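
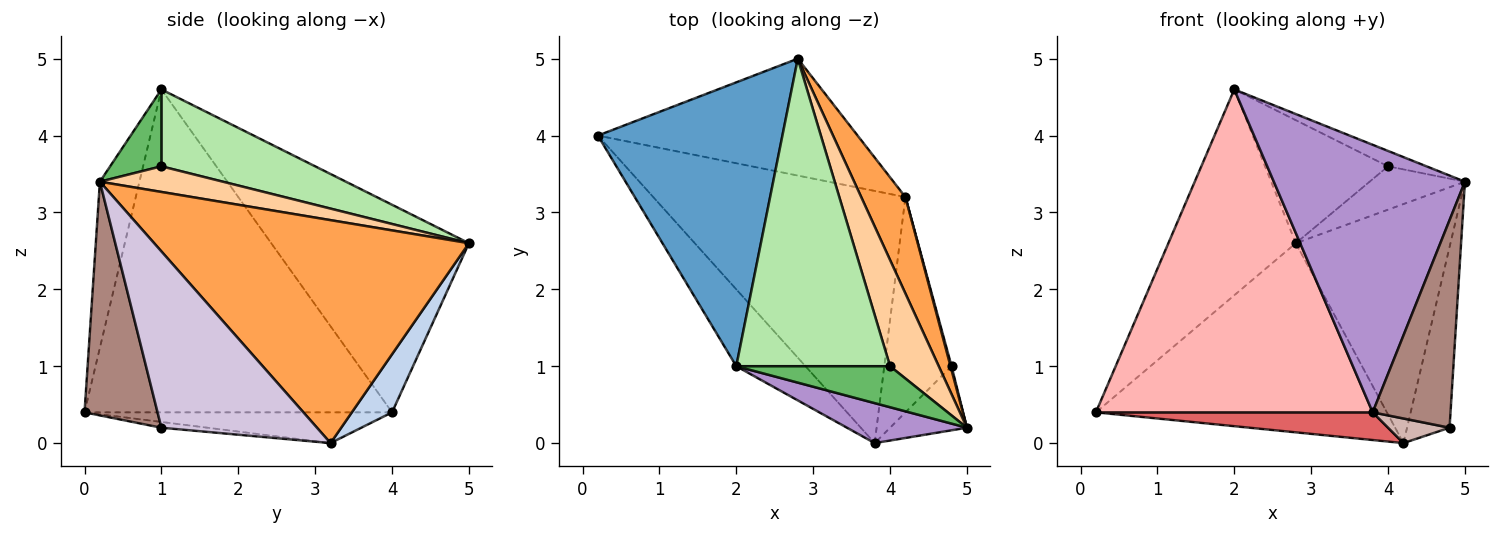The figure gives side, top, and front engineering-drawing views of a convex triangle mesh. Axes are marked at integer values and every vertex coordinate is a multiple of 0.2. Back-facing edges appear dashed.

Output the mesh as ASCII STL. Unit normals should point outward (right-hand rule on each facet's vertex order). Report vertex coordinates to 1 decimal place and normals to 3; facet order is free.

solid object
 facet normal -0.673 0.434 0.599
  outer loop
   vertex 2.0 1.0 4.6
   vertex 2.8 5.0 2.6
   vertex 0.2 4.0 0.4
  endloop
 endfacet
 facet normal 0.117 0.845 -0.522
  outer loop
   vertex 4.2 3.2 0.0
   vertex 0.2 4.0 0.4
   vertex 2.8 5.0 2.6
  endloop
 endfacet
 facet normal 0.884 0.434 0.175
  outer loop
   vertex 4.2 3.2 0.0
   vertex 2.8 5.0 2.6
   vertex 5.0 0.2 3.4
  endloop
 endfacet
 facet normal 0.438 0.340 0.832
  outer loop
   vertex 4.0 1.0 3.6
   vertex 5.0 0.2 3.4
   vertex 2.8 5.0 2.6
  endloop
 endfacet
 facet normal 0.424 0.318 0.848
  outer loop
   vertex 4.0 1.0 3.6
   vertex 2.0 1.0 4.6
   vertex 5.0 0.2 3.4
  endloop
 endfacet
 facet normal 0.421 0.337 0.842
  outer loop
   vertex 4.0 1.0 3.6
   vertex 2.8 5.0 2.6
   vertex 2.0 1.0 4.6
  endloop
 endfacet
 facet normal -0.120 -0.108 -0.987
  outer loop
   vertex 3.8 0.0 0.4
   vertex 0.2 4.0 0.4
   vertex 4.2 3.2 0.0
  endloop
 endfacet
 facet normal -0.734 -0.661 -0.157
  outer loop
   vertex 3.8 0.0 0.4
   vertex 2.0 1.0 4.6
   vertex 0.2 4.0 0.4
  endloop
 endfacet
 facet normal -0.200 -0.969 0.145
  outer loop
   vertex 3.8 0.0 0.4
   vertex 5.0 0.2 3.4
   vertex 2.0 1.0 4.6
  endloop
 endfacet
 facet normal 0.965 0.264 0.006
  outer loop
   vertex 4.8 1.0 0.2
   vertex 4.2 3.2 0.0
   vertex 5.0 0.2 3.4
  endloop
 endfacet
 facet normal 0.668 -0.711 -0.220
  outer loop
   vertex 4.8 1.0 0.2
   vertex 5.0 0.2 3.4
   vertex 3.8 0.0 0.4
  endloop
 endfacet
 facet normal -0.085 -0.113 -0.990
  outer loop
   vertex 4.8 1.0 0.2
   vertex 3.8 0.0 0.4
   vertex 4.2 3.2 0.0
  endloop
 endfacet
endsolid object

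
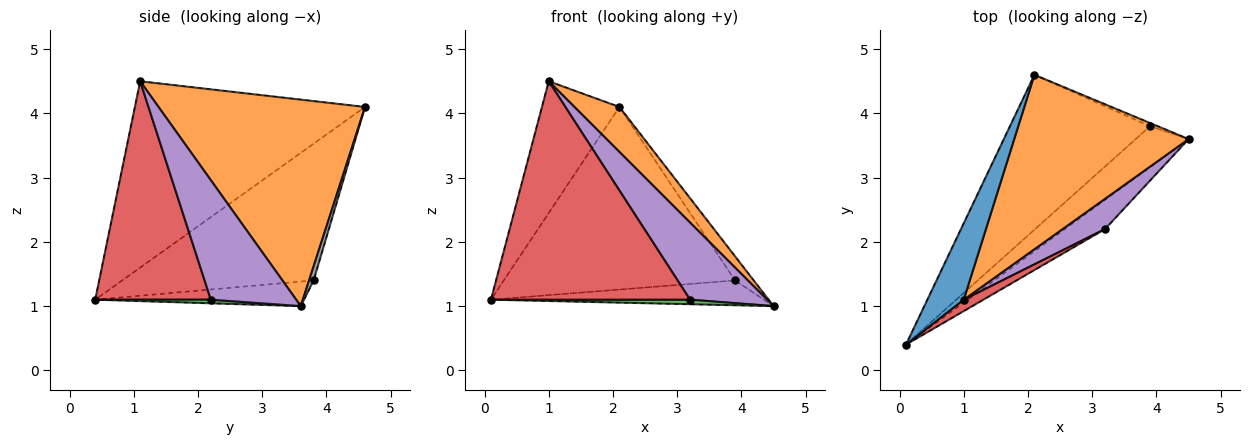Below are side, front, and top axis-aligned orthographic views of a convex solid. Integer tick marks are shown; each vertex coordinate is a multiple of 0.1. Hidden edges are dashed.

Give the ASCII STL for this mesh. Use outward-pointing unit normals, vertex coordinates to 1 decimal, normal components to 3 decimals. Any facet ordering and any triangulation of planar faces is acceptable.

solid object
 facet normal -0.932 0.314 0.182
  outer loop
   vertex 1.0 1.1 4.5
   vertex 2.1 4.6 4.1
   vertex 0.1 0.4 1.1
  endloop
 endfacet
 facet normal 0.754 -0.164 0.636
  outer loop
   vertex 1.0 1.1 4.5
   vertex 4.5 3.6 1.0
   vertex 2.1 4.6 4.1
  endloop
 endfacet
 facet normal 0.089 -0.153 -0.984
  outer loop
   vertex 3.2 2.2 1.1
   vertex 0.1 0.4 1.1
   vertex 4.5 3.6 1.0
  endloop
 endfacet
 facet normal 0.502 -0.864 0.045
  outer loop
   vertex 3.2 2.2 1.1
   vertex 1.0 1.1 4.5
   vertex 0.1 0.4 1.1
  endloop
 endfacet
 facet normal 0.718 -0.648 0.255
  outer loop
   vertex 3.2 2.2 1.1
   vertex 4.5 3.6 1.0
   vertex 1.0 1.1 4.5
  endloop
 endfacet
 facet normal -0.369 0.482 -0.795
  outer loop
   vertex 3.9 3.8 1.4
   vertex 4.5 3.6 1.0
   vertex 0.1 0.4 1.1
  endloop
 endfacet
 facet normal -0.534 0.645 -0.547
  outer loop
   vertex 3.9 3.8 1.4
   vertex 0.1 0.4 1.1
   vertex 2.1 4.6 4.1
  endloop
 endfacet
 facet normal 0.235 0.963 -0.128
  outer loop
   vertex 3.9 3.8 1.4
   vertex 2.1 4.6 4.1
   vertex 4.5 3.6 1.0
  endloop
 endfacet
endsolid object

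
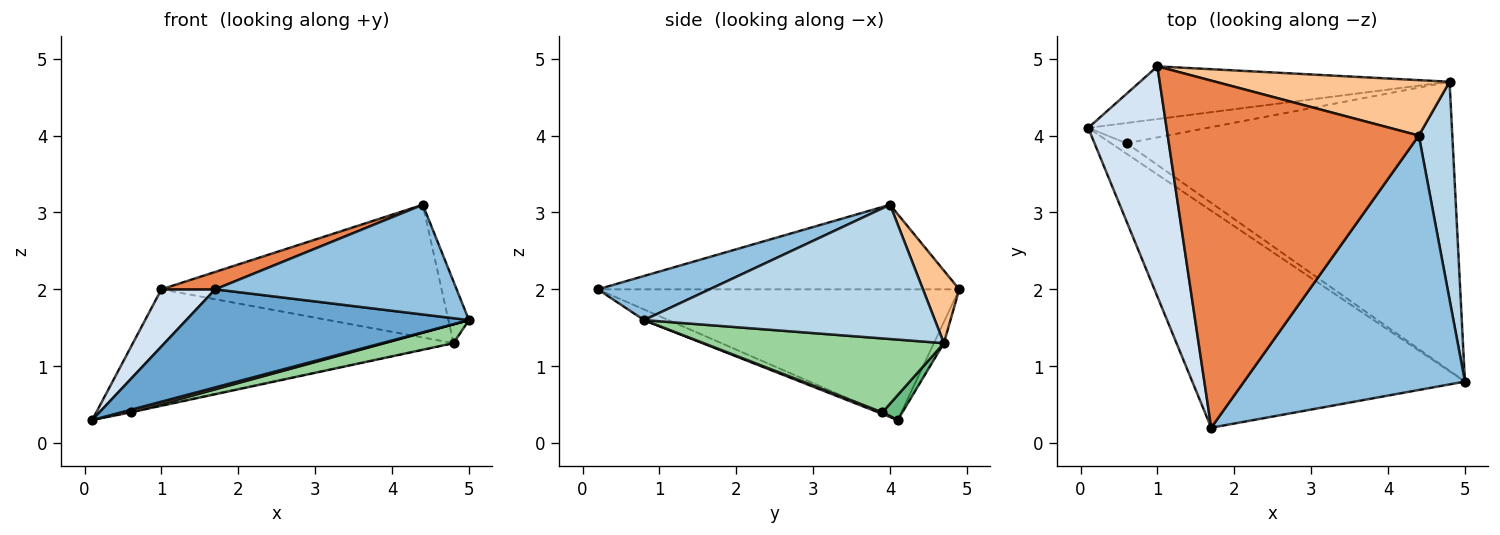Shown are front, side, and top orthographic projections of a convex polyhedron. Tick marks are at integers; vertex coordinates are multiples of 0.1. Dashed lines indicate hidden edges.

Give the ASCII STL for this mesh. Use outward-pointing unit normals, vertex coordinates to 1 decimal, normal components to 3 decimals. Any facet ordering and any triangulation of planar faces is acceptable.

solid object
 facet normal -0.036 -0.412 -0.911
  outer loop
   vertex 1.7 0.2 2.0
   vertex 0.1 4.1 0.3
   vertex 5.0 0.8 1.6
  endloop
 endfacet
 facet normal 0.180 -0.390 0.903
  outer loop
   vertex 4.4 4.0 3.1
   vertex 1.7 0.2 2.0
   vertex 5.0 0.8 1.6
  endloop
 endfacet
 facet normal 0.968 0.068 0.242
  outer loop
   vertex 4.8 4.7 1.3
   vertex 4.4 4.0 3.1
   vertex 5.0 0.8 1.6
  endloop
 endfacet
 facet normal -0.851 -0.127 0.510
  outer loop
   vertex 1.0 4.9 2.0
   vertex 0.1 4.1 0.3
   vertex 1.7 0.2 2.0
  endloop
 endfacet
 facet normal -0.319 -0.047 0.947
  outer loop
   vertex 1.0 4.9 2.0
   vertex 1.7 0.2 2.0
   vertex 4.4 4.0 3.1
  endloop
 endfacet
 facet normal -0.028 0.910 -0.413
  outer loop
   vertex 1.0 4.9 2.0
   vertex 4.8 4.7 1.3
   vertex 0.1 4.1 0.3
  endloop
 endfacet
 facet normal 0.119 0.916 0.383
  outer loop
   vertex 1.0 4.9 2.0
   vertex 4.4 4.0 3.1
   vertex 4.8 4.7 1.3
  endloop
 endfacet
 facet normal 0.101 -0.231 -0.968
  outer loop
   vertex 0.6 3.9 0.4
   vertex 5.0 0.8 1.6
   vertex 0.1 4.1 0.3
  endloop
 endfacet
 facet normal 0.205 0.024 -0.978
  outer loop
   vertex 0.6 3.9 0.4
   vertex 0.1 4.1 0.3
   vertex 4.8 4.7 1.3
  endloop
 endfacet
 facet normal 0.221 -0.064 -0.973
  outer loop
   vertex 0.6 3.9 0.4
   vertex 4.8 4.7 1.3
   vertex 5.0 0.8 1.6
  endloop
 endfacet
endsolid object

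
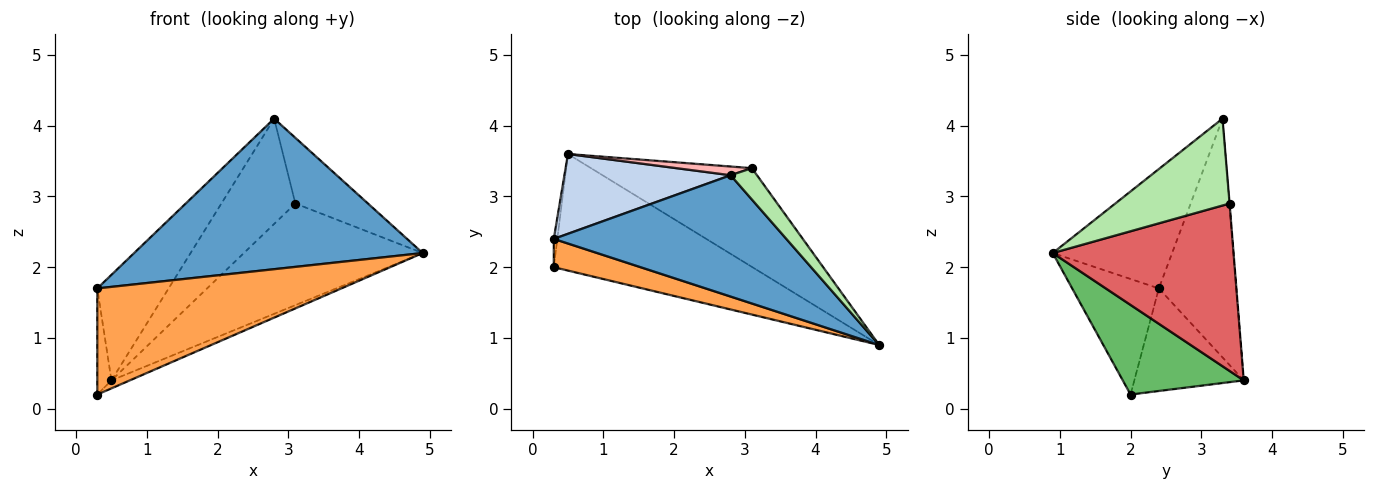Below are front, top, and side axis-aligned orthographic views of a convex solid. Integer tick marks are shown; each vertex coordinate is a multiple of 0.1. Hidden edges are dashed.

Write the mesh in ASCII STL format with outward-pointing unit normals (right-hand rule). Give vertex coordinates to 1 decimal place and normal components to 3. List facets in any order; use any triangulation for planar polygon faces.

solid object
 facet normal -0.307 -0.741 0.597
  outer loop
   vertex 2.8 3.3 4.1
   vertex 0.3 2.4 1.7
   vertex 4.9 0.9 2.2
  endloop
 endfacet
 facet normal -0.655 0.603 0.456
  outer loop
   vertex 0.5 3.6 0.4
   vertex 0.3 2.4 1.7
   vertex 2.8 3.3 4.1
  endloop
 endfacet
 facet normal -0.325 -0.914 0.244
  outer loop
   vertex 0.3 2.0 0.2
   vertex 4.9 0.9 2.2
   vertex 0.3 2.4 1.7
  endloop
 endfacet
 facet normal -0.991 0.128 -0.034
  outer loop
   vertex 0.3 2.0 0.2
   vertex 0.3 2.4 1.7
   vertex 0.5 3.6 0.4
  endloop
 endfacet
 facet normal 0.410 0.062 -0.910
  outer loop
   vertex 0.3 2.0 0.2
   vertex 0.5 3.6 0.4
   vertex 4.9 0.9 2.2
  endloop
 endfacet
 facet normal 0.818 0.519 0.248
  outer loop
   vertex 3.1 3.4 2.9
   vertex 2.8 3.3 4.1
   vertex 4.9 0.9 2.2
  endloop
 endfacet
 facet normal 0.587 0.581 -0.564
  outer loop
   vertex 3.1 3.4 2.9
   vertex 4.9 0.9 2.2
   vertex 0.5 3.6 0.4
  endloop
 endfacet
 facet normal -0.003 0.997 0.082
  outer loop
   vertex 3.1 3.4 2.9
   vertex 0.5 3.6 0.4
   vertex 2.8 3.3 4.1
  endloop
 endfacet
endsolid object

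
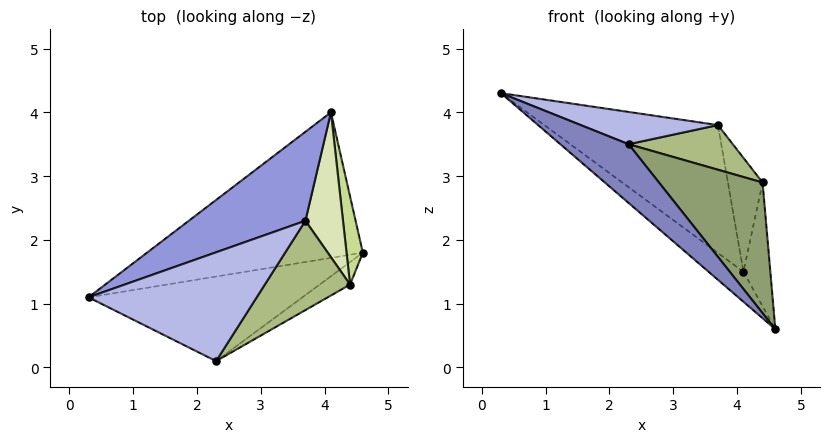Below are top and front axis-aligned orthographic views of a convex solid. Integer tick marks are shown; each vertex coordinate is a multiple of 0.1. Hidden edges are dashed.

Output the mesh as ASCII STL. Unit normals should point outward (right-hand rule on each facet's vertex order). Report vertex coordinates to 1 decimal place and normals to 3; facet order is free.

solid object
 facet normal -0.659 0.152 -0.737
  outer loop
   vertex 4.1 4.0 1.5
   vertex 4.6 1.8 0.6
   vertex 0.3 1.1 4.3
  endloop
 endfacet
 facet normal -0.523 -0.486 -0.700
  outer loop
   vertex 2.3 0.1 3.5
   vertex 0.3 1.1 4.3
   vertex 4.6 1.8 0.6
  endloop
 endfacet
 facet normal -0.202 0.804 0.559
  outer loop
   vertex 3.7 2.3 3.8
   vertex 4.1 4.0 1.5
   vertex 0.3 1.1 4.3
  endloop
 endfacet
 facet normal 0.235 -0.276 0.932
  outer loop
   vertex 3.7 2.3 3.8
   vertex 0.3 1.1 4.3
   vertex 2.3 0.1 3.5
  endloop
 endfacet
 facet normal 0.458 -0.876 -0.151
  outer loop
   vertex 4.4 1.3 2.9
   vertex 2.3 0.1 3.5
   vertex 4.6 1.8 0.6
  endloop
 endfacet
 facet normal 0.455 -0.398 0.796
  outer loop
   vertex 4.4 1.3 2.9
   vertex 3.7 2.3 3.8
   vertex 2.3 0.1 3.5
  endloop
 endfacet
 facet normal 0.977 0.172 0.122
  outer loop
   vertex 4.4 1.3 2.9
   vertex 4.6 1.8 0.6
   vertex 4.1 4.0 1.5
  endloop
 endfacet
 facet normal 0.884 0.289 0.367
  outer loop
   vertex 4.4 1.3 2.9
   vertex 4.1 4.0 1.5
   vertex 3.7 2.3 3.8
  endloop
 endfacet
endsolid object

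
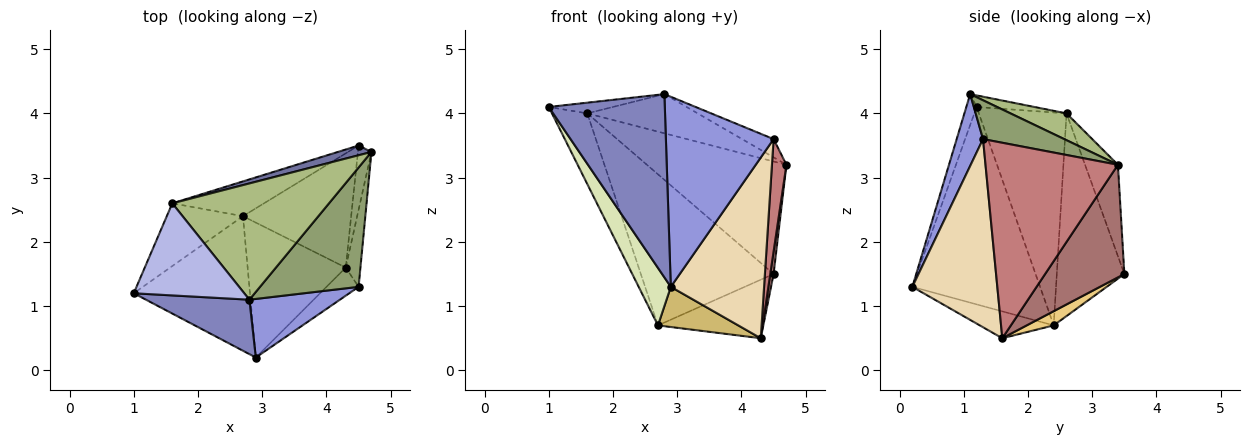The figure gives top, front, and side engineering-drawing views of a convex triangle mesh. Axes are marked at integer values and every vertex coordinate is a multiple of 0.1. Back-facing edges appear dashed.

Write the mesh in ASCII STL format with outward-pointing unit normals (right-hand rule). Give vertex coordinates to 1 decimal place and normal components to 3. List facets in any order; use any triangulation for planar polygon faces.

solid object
 facet normal -0.229 0.970 0.084
  outer loop
   vertex 1.6 2.6 4.0
   vertex 4.7 3.4 3.2
   vertex 4.5 3.5 1.5
  endloop
 endfacet
 facet normal -0.085 -0.955 0.284
  outer loop
   vertex 2.8 1.1 4.3
   vertex 1.0 1.2 4.1
   vertex 2.9 0.2 1.3
  endloop
 endfacet
 facet normal 0.228 -0.931 0.287
  outer loop
   vertex 2.8 1.1 4.3
   vertex 2.9 0.2 1.3
   vertex 4.5 1.3 3.6
  endloop
 endfacet
 facet normal -0.103 0.115 0.988
  outer loop
   vertex 2.8 1.1 4.3
   vertex 1.6 2.6 4.0
   vertex 1.0 1.2 4.1
  endloop
 endfacet
 facet normal 0.363 0.141 0.921
  outer loop
   vertex 2.8 1.1 4.3
   vertex 4.5 1.3 3.6
   vertex 4.7 3.4 3.2
  endloop
 endfacet
 facet normal 0.160 0.315 0.935
  outer loop
   vertex 2.8 1.1 4.3
   vertex 4.7 3.4 3.2
   vertex 1.6 2.6 4.0
  endloop
 endfacet
 facet normal -0.444 0.873 -0.201
  outer loop
   vertex 2.7 2.4 0.7
   vertex 1.6 2.6 4.0
   vertex 4.5 3.5 1.5
  endloop
 endfacet
 facet normal -0.842 -0.212 -0.496
  outer loop
   vertex 2.7 2.4 0.7
   vertex 2.9 0.2 1.3
   vertex 1.0 1.2 4.1
  endloop
 endfacet
 facet normal -0.880 0.355 -0.315
  outer loop
   vertex 2.7 2.4 0.7
   vertex 1.0 1.2 4.1
   vertex 1.6 2.6 4.0
  endloop
 endfacet
 facet normal -0.254 -0.276 -0.927
  outer loop
   vertex 4.3 1.6 0.5
   vertex 2.9 0.2 1.3
   vertex 2.7 2.4 0.7
  endloop
 endfacet
 facet normal 0.116 0.453 -0.884
  outer loop
   vertex 4.3 1.6 0.5
   vertex 2.7 2.4 0.7
   vertex 4.5 3.5 1.5
  endloop
 endfacet
 facet normal 0.669 -0.734 -0.114
  outer loop
   vertex 4.3 1.6 0.5
   vertex 4.5 1.3 3.6
   vertex 2.9 0.2 1.3
  endloop
 endfacet
 facet normal 0.992 -0.042 -0.119
  outer loop
   vertex 4.3 1.6 0.5
   vertex 4.5 3.5 1.5
   vertex 4.7 3.4 3.2
  endloop
 endfacet
 facet normal 0.991 -0.109 -0.074
  outer loop
   vertex 4.3 1.6 0.5
   vertex 4.7 3.4 3.2
   vertex 4.5 1.3 3.6
  endloop
 endfacet
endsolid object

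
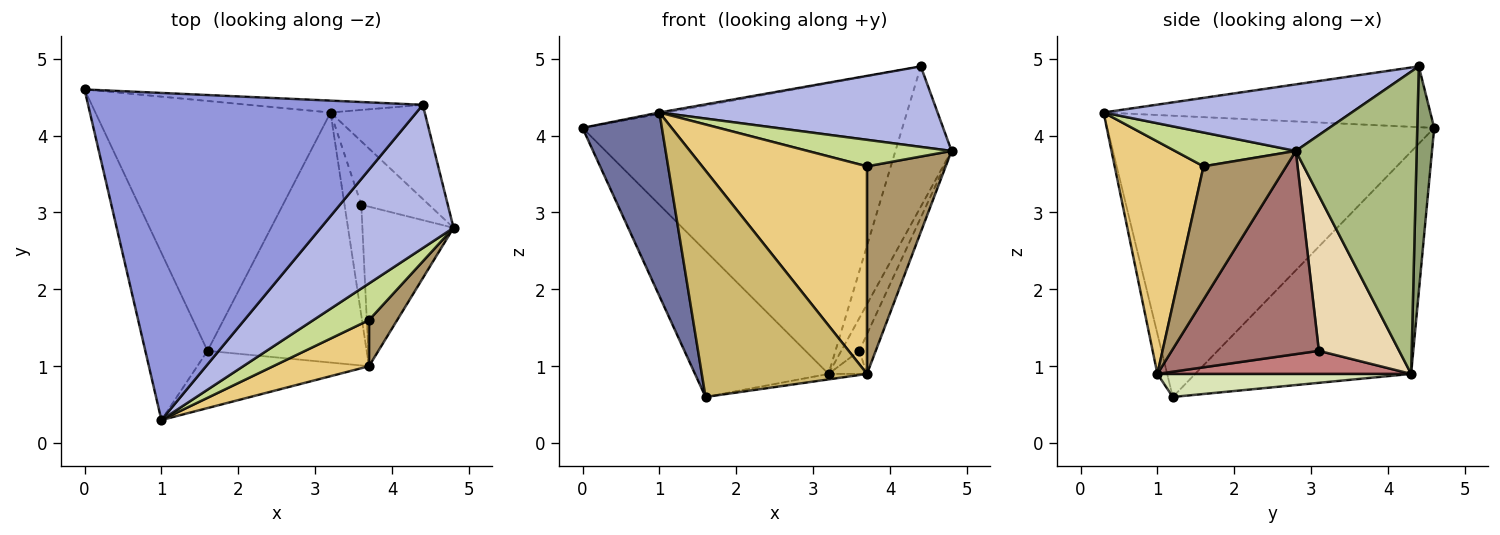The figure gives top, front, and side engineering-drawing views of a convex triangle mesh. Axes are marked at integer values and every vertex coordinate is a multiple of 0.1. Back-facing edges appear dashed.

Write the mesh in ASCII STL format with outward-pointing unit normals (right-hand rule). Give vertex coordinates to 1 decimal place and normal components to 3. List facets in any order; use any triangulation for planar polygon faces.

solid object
 facet normal -0.950 -0.231 -0.210
  outer loop
   vertex 1.6 1.2 0.6
   vertex 1.0 0.3 4.3
   vertex 0.0 4.6 4.1
  endloop
 endfacet
 facet normal -0.632 0.391 -0.669
  outer loop
   vertex 3.2 4.3 0.9
   vertex 1.6 1.2 0.6
   vertex 0.0 4.6 4.1
  endloop
 endfacet
 facet normal -0.179 0.004 0.984
  outer loop
   vertex 4.4 4.4 4.9
   vertex 0.0 4.6 4.1
   vertex 1.0 0.3 4.3
  endloop
 endfacet
 facet normal 0.400 -0.449 0.799
  outer loop
   vertex 4.4 4.4 4.9
   vertex 1.0 0.3 4.3
   vertex 4.8 2.8 3.8
  endloop
 endfacet
 facet normal 0.053 0.998 -0.041
  outer loop
   vertex 4.4 4.4 4.9
   vertex 3.2 4.3 0.9
   vertex 0.0 4.6 4.1
  endloop
 endfacet
 facet normal 0.873 0.405 -0.272
  outer loop
   vertex 4.4 4.4 4.9
   vertex 4.8 2.8 3.8
   vertex 3.2 4.3 0.9
  endloop
 endfacet
 facet normal 0.442 -0.526 0.727
  outer loop
   vertex 3.7 1.6 3.6
   vertex 4.8 2.8 3.8
   vertex 1.0 0.3 4.3
  endloop
 endfacet
 facet normal 0.143 0.022 -0.989
  outer loop
   vertex 3.7 1.0 0.9
   vertex 1.6 1.2 0.6
   vertex 3.2 4.3 0.9
  endloop
 endfacet
 facet normal 0.716 -0.682 0.151
  outer loop
   vertex 3.7 1.0 0.9
   vertex 4.8 2.8 3.8
   vertex 3.7 1.6 3.6
  endloop
 endfacet
 facet normal -0.057 -0.968 -0.245
  outer loop
   vertex 3.7 1.0 0.9
   vertex 1.0 0.3 4.3
   vertex 1.6 1.2 0.6
  endloop
 endfacet
 facet normal 0.466 -0.864 0.192
  outer loop
   vertex 3.7 1.0 0.9
   vertex 3.7 1.6 3.6
   vertex 1.0 0.3 4.3
  endloop
 endfacet
 facet normal 0.898 0.202 -0.391
  outer loop
   vertex 3.6 3.1 1.2
   vertex 3.2 4.3 0.9
   vertex 4.8 2.8 3.8
  endloop
 endfacet
 facet normal 0.908 0.101 -0.407
  outer loop
   vertex 3.6 3.1 1.2
   vertex 4.8 2.8 3.8
   vertex 3.7 1.0 0.9
  endloop
 endfacet
 facet normal 0.803 0.122 -0.584
  outer loop
   vertex 3.6 3.1 1.2
   vertex 3.7 1.0 0.9
   vertex 3.2 4.3 0.9
  endloop
 endfacet
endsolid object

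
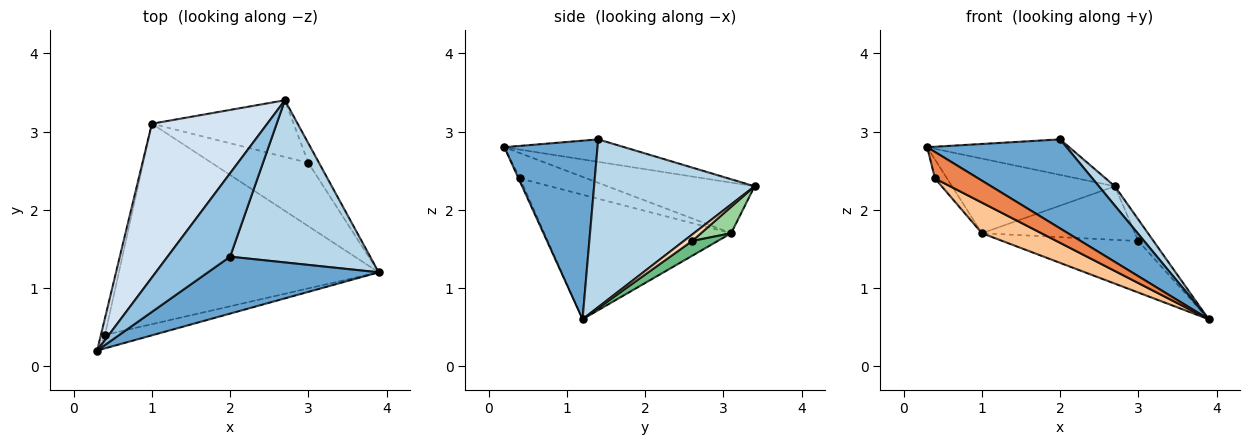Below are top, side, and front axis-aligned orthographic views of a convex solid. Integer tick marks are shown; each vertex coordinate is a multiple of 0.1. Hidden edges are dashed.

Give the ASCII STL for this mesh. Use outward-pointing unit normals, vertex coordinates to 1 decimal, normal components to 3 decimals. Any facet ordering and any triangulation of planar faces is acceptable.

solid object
 facet normal 0.491 -0.734 0.469
  outer loop
   vertex 2.0 1.4 2.9
   vertex 0.3 0.2 2.8
   vertex 3.9 1.2 0.6
  endloop
 endfacet
 facet normal -0.314 0.372 0.874
  outer loop
   vertex 2.0 1.4 2.9
   vertex 2.7 3.4 2.3
   vertex 0.3 0.2 2.8
  endloop
 endfacet
 facet normal 0.765 -0.076 0.639
  outer loop
   vertex 2.0 1.4 2.9
   vertex 3.9 1.2 0.6
   vertex 2.7 3.4 2.3
  endloop
 endfacet
 facet normal -0.367 0.406 0.837
  outer loop
   vertex 1.0 3.1 1.7
   vertex 0.3 0.2 2.8
   vertex 2.7 3.4 2.3
  endloop
 endfacet
 facet normal -0.029 -0.891 -0.453
  outer loop
   vertex 0.4 0.4 2.4
   vertex 3.9 1.2 0.6
   vertex 0.3 0.2 2.8
  endloop
 endfacet
 facet normal -0.972 0.176 -0.155
  outer loop
   vertex 0.4 0.4 2.4
   vertex 0.3 0.2 2.8
   vertex 1.0 3.1 1.7
  endloop
 endfacet
 facet normal -0.428 -0.136 -0.893
  outer loop
   vertex 0.4 0.4 2.4
   vertex 1.0 3.1 1.7
   vertex 3.9 1.2 0.6
  endloop
 endfacet
 facet normal 0.374 0.686 -0.624
  outer loop
   vertex 3.0 2.6 1.6
   vertex 2.7 3.4 2.3
   vertex 3.9 1.2 0.6
  endloop
 endfacet
 facet normal 0.118 0.626 -0.771
  outer loop
   vertex 3.0 2.6 1.6
   vertex 3.9 1.2 0.6
   vertex 1.0 3.1 1.7
  endloop
 endfacet
 facet normal 0.134 0.681 -0.720
  outer loop
   vertex 3.0 2.6 1.6
   vertex 1.0 3.1 1.7
   vertex 2.7 3.4 2.3
  endloop
 endfacet
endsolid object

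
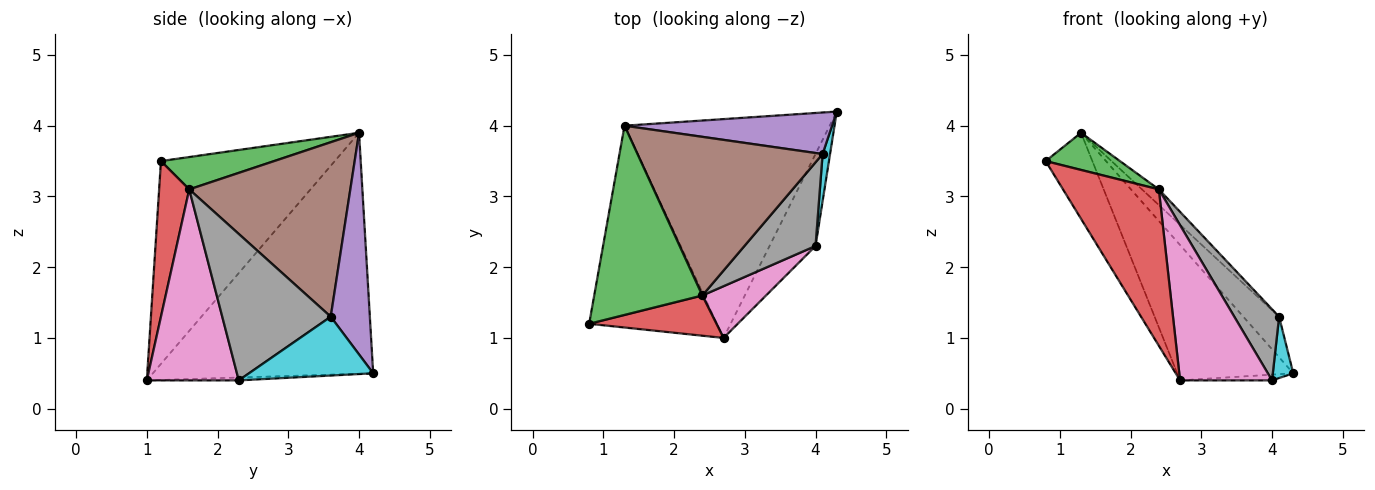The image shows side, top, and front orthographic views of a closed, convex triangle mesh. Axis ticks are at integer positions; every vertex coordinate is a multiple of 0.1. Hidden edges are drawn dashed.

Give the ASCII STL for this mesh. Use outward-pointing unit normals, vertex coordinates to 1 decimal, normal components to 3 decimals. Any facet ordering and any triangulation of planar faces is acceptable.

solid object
 facet normal -0.825 0.222 -0.520
  outer loop
   vertex 2.7 1.0 0.4
   vertex 0.8 1.2 3.5
   vertex 1.3 4.0 3.9
  endloop
 endfacet
 facet normal -0.707 0.372 -0.602
  outer loop
   vertex 2.7 1.0 0.4
   vertex 1.3 4.0 3.9
   vertex 4.3 4.2 0.5
  endloop
 endfacet
 facet normal 0.282 -0.185 0.942
  outer loop
   vertex 2.4 1.6 3.1
   vertex 1.3 4.0 3.9
   vertex 0.8 1.2 3.5
  endloop
 endfacet
 facet normal 0.291 -0.927 0.238
  outer loop
   vertex 2.4 1.6 3.1
   vertex 0.8 1.2 3.5
   vertex 2.7 1.0 0.4
  endloop
 endfacet
 facet normal 0.607 0.555 0.568
  outer loop
   vertex 4.1 3.6 1.3
   vertex 4.3 4.2 0.5
   vertex 1.3 4.0 3.9
  endloop
 endfacet
 facet normal 0.684 0.072 0.726
  outer loop
   vertex 4.1 3.6 1.3
   vertex 1.3 4.0 3.9
   vertex 2.4 1.6 3.1
  endloop
 endfacet
 facet normal 0.688 -0.688 0.229
  outer loop
   vertex 4.0 2.3 0.4
   vertex 2.4 1.6 3.1
   vertex 2.7 1.0 0.4
  endloop
 endfacet
 facet normal 0.843 -0.348 0.409
  outer loop
   vertex 4.0 2.3 0.4
   vertex 4.1 3.6 1.3
   vertex 2.4 1.6 3.1
  endloop
 endfacet
 facet normal -0.062 0.062 -0.996
  outer loop
   vertex 4.0 2.3 0.4
   vertex 2.7 1.0 0.4
   vertex 4.3 4.2 0.5
  endloop
 endfacet
 facet normal 0.979 -0.161 0.124
  outer loop
   vertex 4.0 2.3 0.4
   vertex 4.3 4.2 0.5
   vertex 4.1 3.6 1.3
  endloop
 endfacet
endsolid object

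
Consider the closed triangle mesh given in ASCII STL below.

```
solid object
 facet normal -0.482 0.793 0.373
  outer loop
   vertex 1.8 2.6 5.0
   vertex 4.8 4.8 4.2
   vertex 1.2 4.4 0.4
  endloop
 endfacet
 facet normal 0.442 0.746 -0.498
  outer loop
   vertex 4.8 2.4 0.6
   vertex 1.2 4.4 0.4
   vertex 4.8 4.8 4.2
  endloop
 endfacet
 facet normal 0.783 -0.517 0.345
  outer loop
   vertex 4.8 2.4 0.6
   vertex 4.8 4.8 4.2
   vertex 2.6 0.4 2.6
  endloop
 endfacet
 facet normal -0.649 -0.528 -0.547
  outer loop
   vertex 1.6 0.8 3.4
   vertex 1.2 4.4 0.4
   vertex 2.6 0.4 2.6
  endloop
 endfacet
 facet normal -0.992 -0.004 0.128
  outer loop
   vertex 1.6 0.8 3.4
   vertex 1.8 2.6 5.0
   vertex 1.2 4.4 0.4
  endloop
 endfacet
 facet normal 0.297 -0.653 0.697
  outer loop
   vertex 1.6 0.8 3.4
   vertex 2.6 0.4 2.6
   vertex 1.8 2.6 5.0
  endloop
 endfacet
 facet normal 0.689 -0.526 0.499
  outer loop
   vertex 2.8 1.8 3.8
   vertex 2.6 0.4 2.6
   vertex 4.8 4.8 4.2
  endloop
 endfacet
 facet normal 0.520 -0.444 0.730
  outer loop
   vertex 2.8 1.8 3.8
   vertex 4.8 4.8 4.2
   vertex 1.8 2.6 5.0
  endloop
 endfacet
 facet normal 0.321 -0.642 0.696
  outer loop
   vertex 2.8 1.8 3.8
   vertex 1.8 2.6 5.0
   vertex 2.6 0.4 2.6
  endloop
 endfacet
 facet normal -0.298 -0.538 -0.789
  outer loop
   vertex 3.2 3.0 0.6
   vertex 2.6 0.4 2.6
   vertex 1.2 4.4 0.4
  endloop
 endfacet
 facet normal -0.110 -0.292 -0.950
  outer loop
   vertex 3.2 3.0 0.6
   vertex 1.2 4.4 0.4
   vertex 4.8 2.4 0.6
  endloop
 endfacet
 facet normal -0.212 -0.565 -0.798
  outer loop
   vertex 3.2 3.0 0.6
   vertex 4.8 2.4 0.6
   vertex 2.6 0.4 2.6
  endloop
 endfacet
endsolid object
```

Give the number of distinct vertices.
8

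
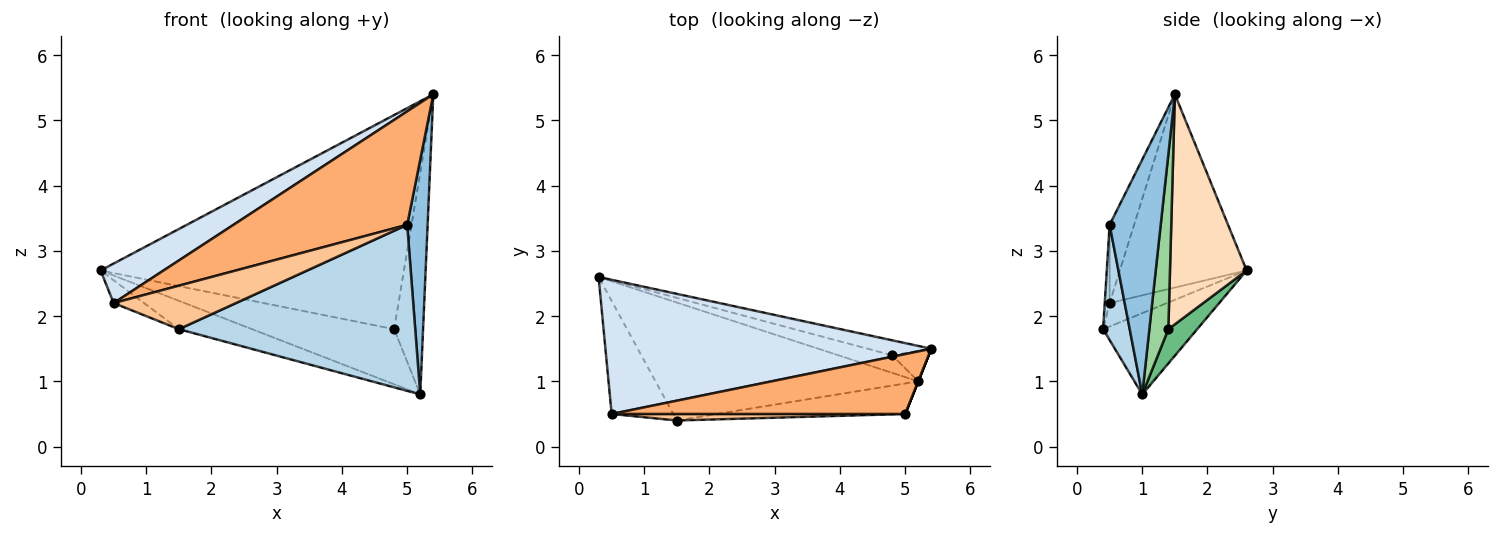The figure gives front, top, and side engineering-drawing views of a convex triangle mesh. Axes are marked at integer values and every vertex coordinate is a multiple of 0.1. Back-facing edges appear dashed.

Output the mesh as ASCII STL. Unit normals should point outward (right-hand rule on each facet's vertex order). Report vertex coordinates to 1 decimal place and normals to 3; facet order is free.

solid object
 facet normal -0.288 0.224 -0.931
  outer loop
   vertex 5.2 1.0 0.8
   vertex 1.5 0.4 1.8
   vertex 0.3 2.6 2.7
  endloop
 endfacet
 facet normal 0.928 -0.371 0.000
  outer loop
   vertex 5.0 0.5 3.4
   vertex 5.2 1.0 0.8
   vertex 5.4 1.5 5.4
  endloop
 endfacet
 facet normal 0.110 -0.978 -0.180
  outer loop
   vertex 5.0 0.5 3.4
   vertex 1.5 0.4 1.8
   vertex 5.2 1.0 0.8
  endloop
 endfacet
 facet normal -0.494 -0.246 0.834
  outer loop
   vertex 0.5 0.5 2.2
   vertex 5.4 1.5 5.4
   vertex 0.3 2.6 2.7
  endloop
 endfacet
 facet normal -0.349 0.185 -0.919
  outer loop
   vertex 0.5 0.5 2.2
   vertex 0.3 2.6 2.7
   vertex 1.5 0.4 1.8
  endloop
 endfacet
 facet normal -0.124 -0.877 0.463
  outer loop
   vertex 0.5 0.5 2.2
   vertex 5.0 0.5 3.4
   vertex 5.4 1.5 5.4
  endloop
 endfacet
 facet normal -0.040 -0.988 0.148
  outer loop
   vertex 0.5 0.5 2.2
   vertex 1.5 0.4 1.8
   vertex 5.0 0.5 3.4
  endloop
 endfacet
 facet normal 0.244 0.967 -0.068
  outer loop
   vertex 4.8 1.4 1.8
   vertex 0.3 2.6 2.7
   vertex 5.4 1.5 5.4
  endloop
 endfacet
 facet normal 0.190 0.935 -0.298
  outer loop
   vertex 4.8 1.4 1.8
   vertex 5.2 1.0 0.8
   vertex 0.3 2.6 2.7
  endloop
 endfacet
 facet normal 0.545 0.830 -0.114
  outer loop
   vertex 4.8 1.4 1.8
   vertex 5.4 1.5 5.4
   vertex 5.2 1.0 0.8
  endloop
 endfacet
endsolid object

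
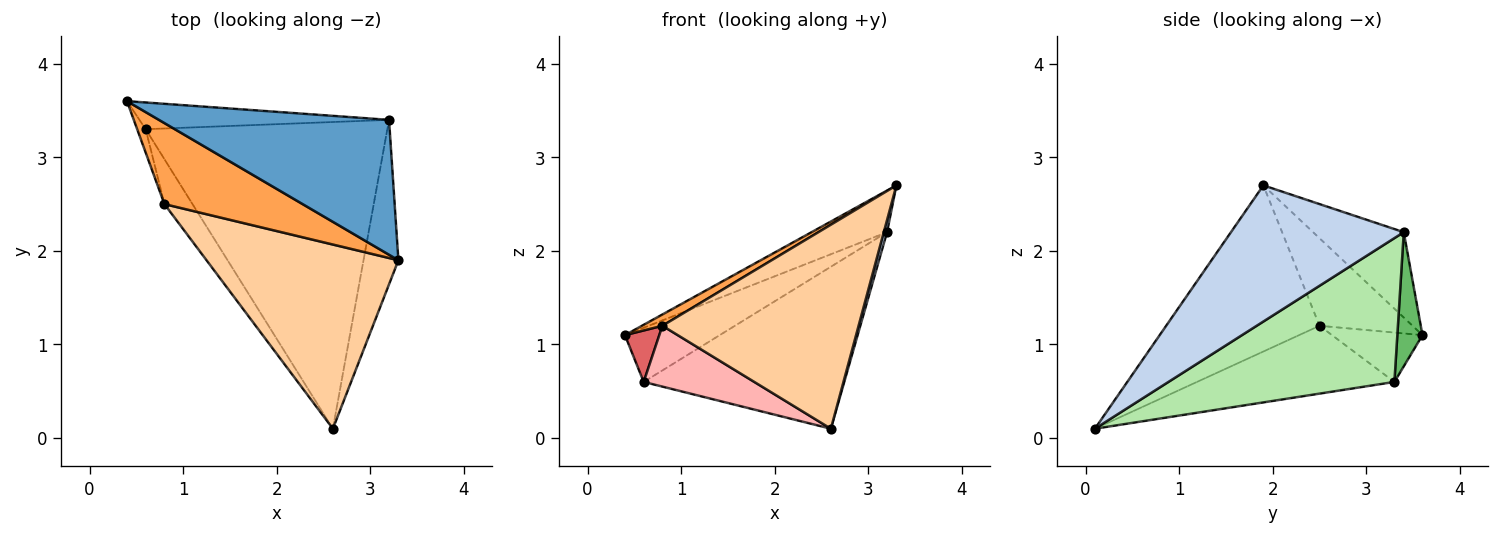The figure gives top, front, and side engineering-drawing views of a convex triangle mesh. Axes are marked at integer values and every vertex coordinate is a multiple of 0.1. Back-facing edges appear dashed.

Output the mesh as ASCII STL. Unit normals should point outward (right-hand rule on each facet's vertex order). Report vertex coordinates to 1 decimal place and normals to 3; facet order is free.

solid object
 facet normal -0.334 0.278 0.901
  outer loop
   vertex 3.2 3.4 2.2
   vertex 0.4 3.6 1.1
   vertex 3.3 1.9 2.7
  endloop
 endfacet
 facet normal 0.969 -0.018 -0.248
  outer loop
   vertex 3.2 3.4 2.2
   vertex 3.3 1.9 2.7
   vertex 2.6 0.1 0.1
  endloop
 endfacet
 facet normal -0.531 -0.117 0.839
  outer loop
   vertex 0.8 2.5 1.2
   vertex 3.3 1.9 2.7
   vertex 0.4 3.6 1.1
  endloop
 endfacet
 facet normal -0.502 -0.642 0.580
  outer loop
   vertex 0.8 2.5 1.2
   vertex 2.6 0.1 0.1
   vertex 3.3 1.9 2.7
  endloop
 endfacet
 facet normal 0.232 0.872 -0.431
  outer loop
   vertex 0.6 3.3 0.6
   vertex 0.4 3.6 1.1
   vertex 3.2 3.4 2.2
  endloop
 endfacet
 facet normal 0.466 0.413 -0.783
  outer loop
   vertex 0.6 3.3 0.6
   vertex 3.2 3.4 2.2
   vertex 2.6 0.1 0.1
  endloop
 endfacet
 facet normal -0.923 -0.350 -0.159
  outer loop
   vertex 0.6 3.3 0.6
   vertex 0.8 2.5 1.2
   vertex 0.4 3.6 1.1
  endloop
 endfacet
 facet normal -0.821 -0.460 -0.340
  outer loop
   vertex 0.6 3.3 0.6
   vertex 2.6 0.1 0.1
   vertex 0.8 2.5 1.2
  endloop
 endfacet
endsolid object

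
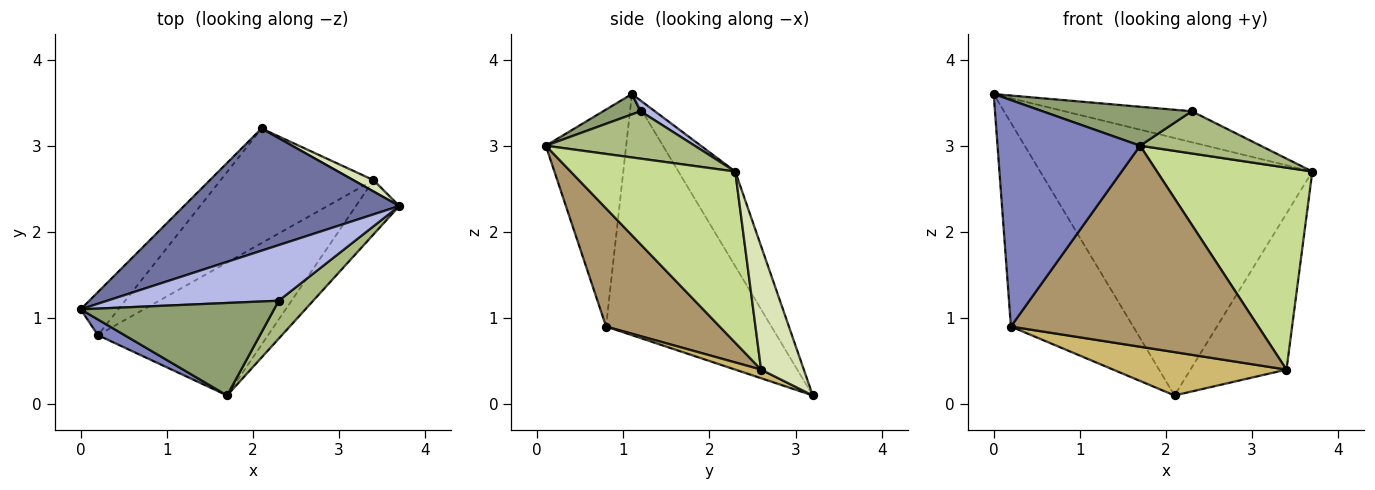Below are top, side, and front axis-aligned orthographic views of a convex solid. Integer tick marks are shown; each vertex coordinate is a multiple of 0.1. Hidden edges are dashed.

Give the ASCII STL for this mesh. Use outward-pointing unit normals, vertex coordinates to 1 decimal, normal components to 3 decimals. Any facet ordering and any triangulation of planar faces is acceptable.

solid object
 facet normal -0.185 0.888 0.421
  outer loop
   vertex 2.1 3.2 0.1
   vertex 0.0 1.1 3.6
   vertex 3.7 2.3 2.7
  endloop
 endfacet
 facet normal -0.490 -0.870 0.060
  outer loop
   vertex 0.2 0.8 0.9
   vertex 1.7 0.1 3.0
   vertex 0.0 1.1 3.6
  endloop
 endfacet
 facet normal -0.798 0.590 -0.125
  outer loop
   vertex 0.2 0.8 0.9
   vertex 0.0 1.1 3.6
   vertex 2.1 3.2 0.1
  endloop
 endfacet
 facet normal 0.055 0.486 0.873
  outer loop
   vertex 2.3 1.2 3.4
   vertex 3.7 2.3 2.7
   vertex 0.0 1.1 3.6
  endloop
 endfacet
 facet normal 0.097 -0.386 0.917
  outer loop
   vertex 2.3 1.2 3.4
   vertex 0.0 1.1 3.6
   vertex 1.7 0.1 3.0
  endloop
 endfacet
 facet normal 0.677 -0.548 0.492
  outer loop
   vertex 2.3 1.2 3.4
   vertex 1.7 0.1 3.0
   vertex 3.7 2.3 2.7
  endloop
 endfacet
 facet normal 0.715 -0.675 -0.181
  outer loop
   vertex 3.4 2.6 0.4
   vertex 3.7 2.3 2.7
   vertex 1.7 0.1 3.0
  endloop
 endfacet
 facet normal 0.406 0.912 0.066
  outer loop
   vertex 3.4 2.6 0.4
   vertex 2.1 3.2 0.1
   vertex 3.7 2.3 2.7
  endloop
 endfacet
 facet normal 0.358 -0.779 -0.515
  outer loop
   vertex 3.4 2.6 0.4
   vertex 1.7 0.1 3.0
   vertex 0.2 0.8 0.9
  endloop
 endfacet
 facet normal 0.053 -0.353 -0.934
  outer loop
   vertex 3.4 2.6 0.4
   vertex 0.2 0.8 0.9
   vertex 2.1 3.2 0.1
  endloop
 endfacet
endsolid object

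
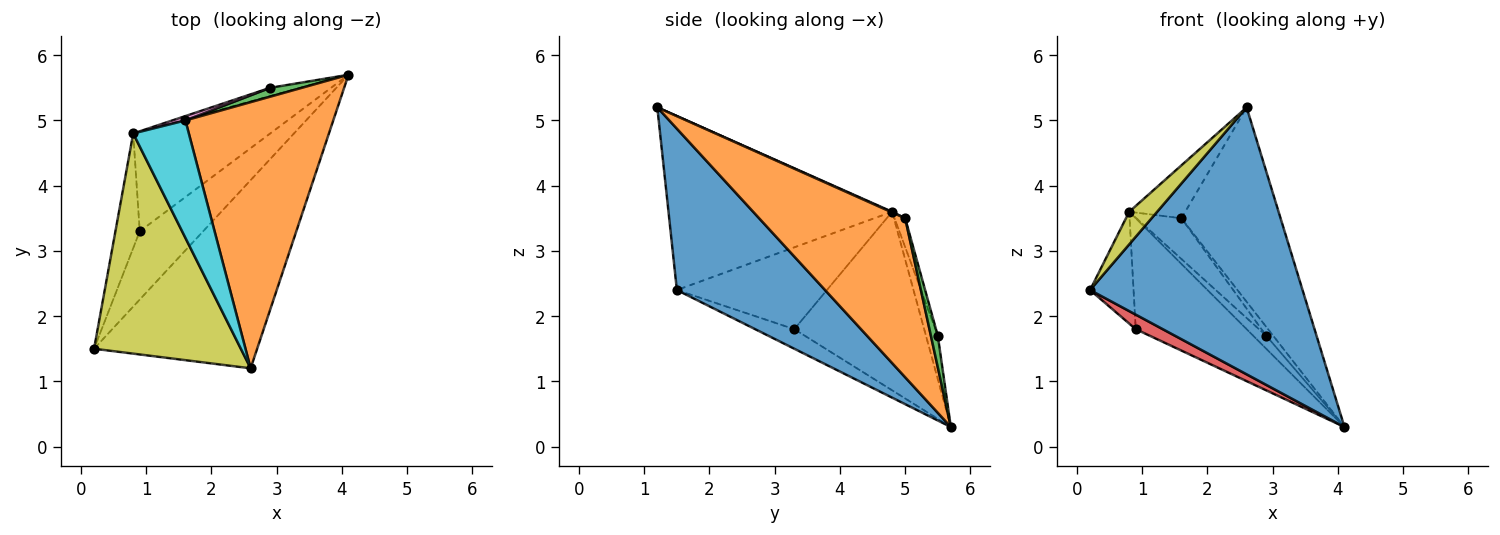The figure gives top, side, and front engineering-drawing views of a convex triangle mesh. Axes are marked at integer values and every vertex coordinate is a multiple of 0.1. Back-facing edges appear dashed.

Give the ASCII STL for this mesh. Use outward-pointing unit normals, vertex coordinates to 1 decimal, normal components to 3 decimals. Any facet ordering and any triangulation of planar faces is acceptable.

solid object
 facet normal 0.495 -0.710 -0.501
  outer loop
   vertex 2.6 1.2 5.2
   vertex 0.2 1.5 2.4
   vertex 4.1 5.7 0.3
  endloop
 endfacet
 facet normal 0.656 0.445 0.610
  outer loop
   vertex 1.6 5.0 3.5
   vertex 2.6 1.2 5.2
   vertex 4.1 5.7 0.3
  endloop
 endfacet
 facet normal 0.577 0.577 0.577
  outer loop
   vertex 1.6 5.0 3.5
   vertex 4.1 5.7 0.3
   vertex 2.9 5.5 1.7
  endloop
 endfacet
 facet normal -0.289 -0.200 -0.936
  outer loop
   vertex 0.9 3.3 1.8
   vertex 4.1 5.7 0.3
   vertex 0.2 1.5 2.4
  endloop
 endfacet
 facet normal -0.609 0.669 -0.426
  outer loop
   vertex 0.8 4.8 3.6
   vertex 2.9 5.5 1.7
   vertex 4.1 5.7 0.3
  endloop
 endfacet
 facet normal -0.657 0.561 -0.504
  outer loop
   vertex 0.8 4.8 3.6
   vertex 4.1 5.7 0.3
   vertex 0.9 3.3 1.8
  endloop
 endfacet
 facet normal -0.229 0.968 0.103
  outer loop
   vertex 0.8 4.8 3.6
   vertex 1.6 5.0 3.5
   vertex 2.9 5.5 1.7
  endloop
 endfacet
 facet normal -0.924 0.268 -0.274
  outer loop
   vertex 0.8 4.8 3.6
   vertex 0.9 3.3 1.8
   vertex 0.2 1.5 2.4
  endloop
 endfacet
 facet normal -0.761 -0.095 0.642
  outer loop
   vertex 0.8 4.8 3.6
   vertex 0.2 1.5 2.4
   vertex 2.6 1.2 5.2
  endloop
 endfacet
 facet normal 0.011 0.411 0.912
  outer loop
   vertex 0.8 4.8 3.6
   vertex 2.6 1.2 5.2
   vertex 1.6 5.0 3.5
  endloop
 endfacet
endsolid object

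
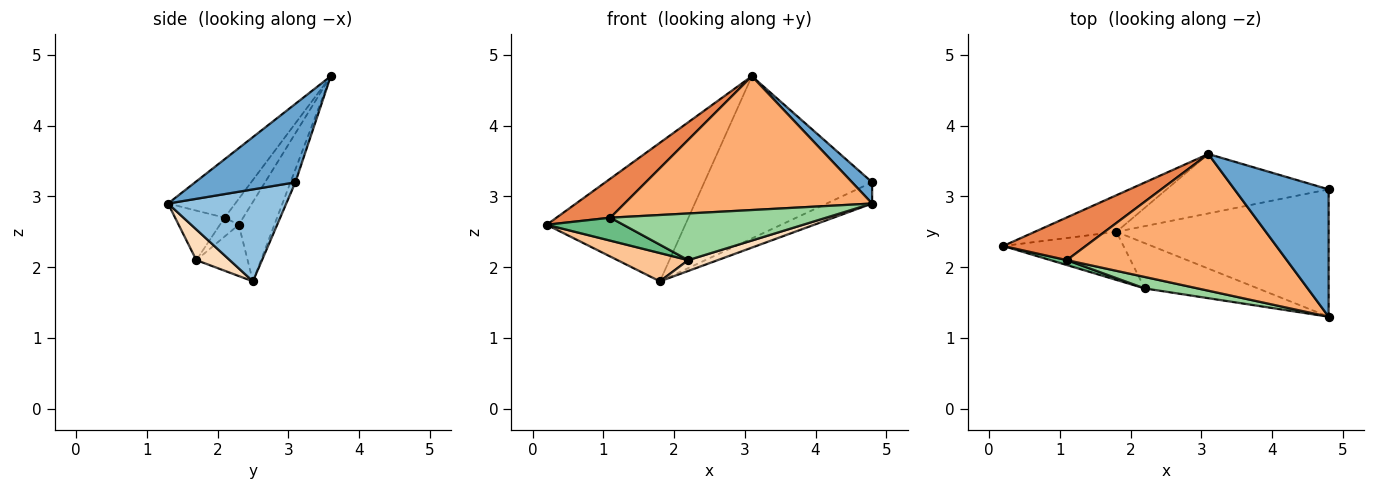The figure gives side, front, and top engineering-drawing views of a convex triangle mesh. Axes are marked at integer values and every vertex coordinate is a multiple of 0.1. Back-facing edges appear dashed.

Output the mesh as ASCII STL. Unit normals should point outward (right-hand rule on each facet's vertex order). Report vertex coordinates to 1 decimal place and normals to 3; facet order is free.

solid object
 facet normal 0.635 -0.127 0.762
  outer loop
   vertex 3.1 3.6 4.7
   vertex 4.8 1.3 2.9
   vertex 4.8 3.1 3.2
  endloop
 endfacet
 facet normal 0.393 0.151 -0.907
  outer loop
   vertex 1.8 2.5 1.8
   vertex 4.8 3.1 3.2
   vertex 4.8 1.3 2.9
  endloop
 endfacet
 facet normal -0.241 0.938 -0.248
  outer loop
   vertex 1.8 2.5 1.8
   vertex 0.2 2.3 2.6
   vertex 3.1 3.6 4.7
  endloop
 endfacet
 facet normal -0.027 0.939 -0.344
  outer loop
   vertex 1.8 2.5 1.8
   vertex 3.1 3.6 4.7
   vertex 4.8 3.1 3.2
  endloop
 endfacet
 facet normal -0.226 -0.657 0.719
  outer loop
   vertex 1.1 2.1 2.7
   vertex 3.1 3.6 4.7
   vertex 0.2 2.3 2.6
  endloop
 endfacet
 facet normal -0.187 -0.687 0.702
  outer loop
   vertex 1.1 2.1 2.7
   vertex 4.8 1.3 2.9
   vertex 3.1 3.6 4.7
  endloop
 endfacet
 facet normal -0.345 -0.476 -0.809
  outer loop
   vertex 2.2 1.7 2.1
   vertex 0.2 2.3 2.6
   vertex 1.8 2.5 1.8
  endloop
 endfacet
 facet normal 0.255 -0.225 -0.940
  outer loop
   vertex 2.2 1.7 2.1
   vertex 1.8 2.5 1.8
   vertex 4.8 1.3 2.9
  endloop
 endfacet
 facet normal -0.234 -0.950 0.205
  outer loop
   vertex 2.2 1.7 2.1
   vertex 1.1 2.1 2.7
   vertex 0.2 2.3 2.6
  endloop
 endfacet
 facet normal -0.218 -0.948 0.233
  outer loop
   vertex 2.2 1.7 2.1
   vertex 4.8 1.3 2.9
   vertex 1.1 2.1 2.7
  endloop
 endfacet
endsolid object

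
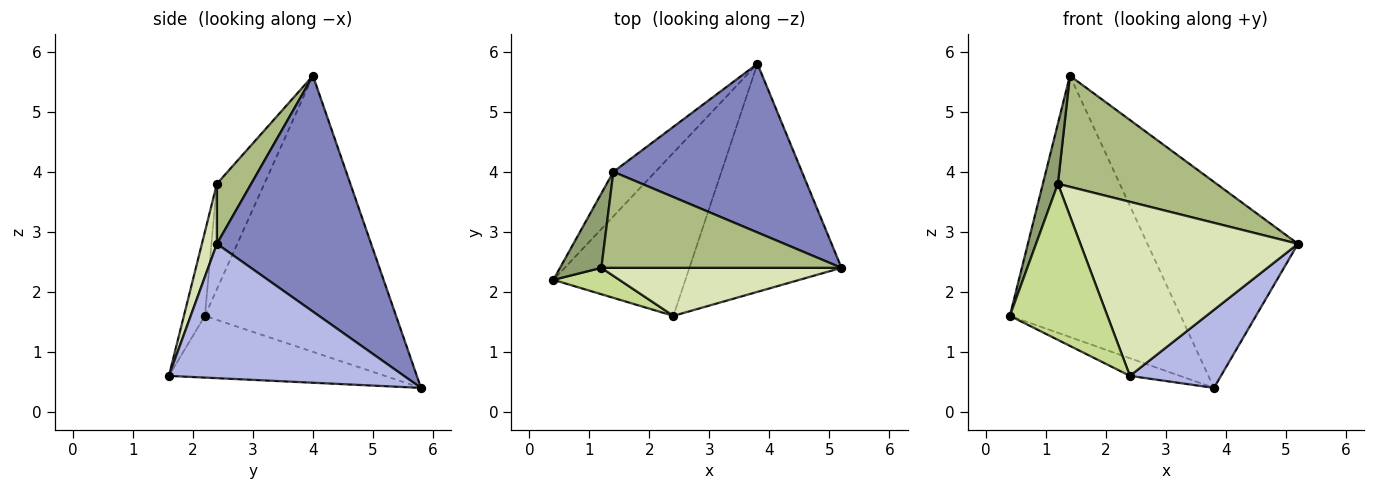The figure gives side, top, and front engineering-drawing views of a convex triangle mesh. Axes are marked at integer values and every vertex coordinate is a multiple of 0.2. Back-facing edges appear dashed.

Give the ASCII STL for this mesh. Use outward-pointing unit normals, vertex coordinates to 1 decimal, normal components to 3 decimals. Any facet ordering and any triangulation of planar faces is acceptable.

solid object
 facet normal -0.741 0.662 -0.113
  outer loop
   vertex 1.4 4.0 5.6
   vertex 3.8 5.8 0.4
   vertex 0.4 2.2 1.6
  endloop
 endfacet
 facet normal 0.621 0.606 0.497
  outer loop
   vertex 1.4 4.0 5.6
   vertex 5.2 2.4 2.8
   vertex 3.8 5.8 0.4
  endloop
 endfacet
 facet normal -0.422 0.098 -0.902
  outer loop
   vertex 2.4 1.6 0.6
   vertex 0.4 2.2 1.6
   vertex 3.8 5.8 0.4
  endloop
 endfacet
 facet normal 0.641 -0.248 -0.726
  outer loop
   vertex 2.4 1.6 0.6
   vertex 3.8 5.8 0.4
   vertex 5.2 2.4 2.8
  endloop
 endfacet
 facet normal -0.893 -0.283 0.350
  outer loop
   vertex 1.2 2.4 3.8
   vertex 1.4 4.0 5.6
   vertex 0.4 2.2 1.6
  endloop
 endfacet
 facet normal 0.161 -0.746 0.646
  outer loop
   vertex 1.2 2.4 3.8
   vertex 5.2 2.4 2.8
   vertex 1.4 4.0 5.6
  endloop
 endfacet
 facet normal -0.208 -0.964 0.163
  outer loop
   vertex 1.2 2.4 3.8
   vertex 0.4 2.2 1.6
   vertex 2.4 1.6 0.6
  endloop
 endfacet
 facet normal 0.066 -0.962 0.265
  outer loop
   vertex 1.2 2.4 3.8
   vertex 2.4 1.6 0.6
   vertex 5.2 2.4 2.8
  endloop
 endfacet
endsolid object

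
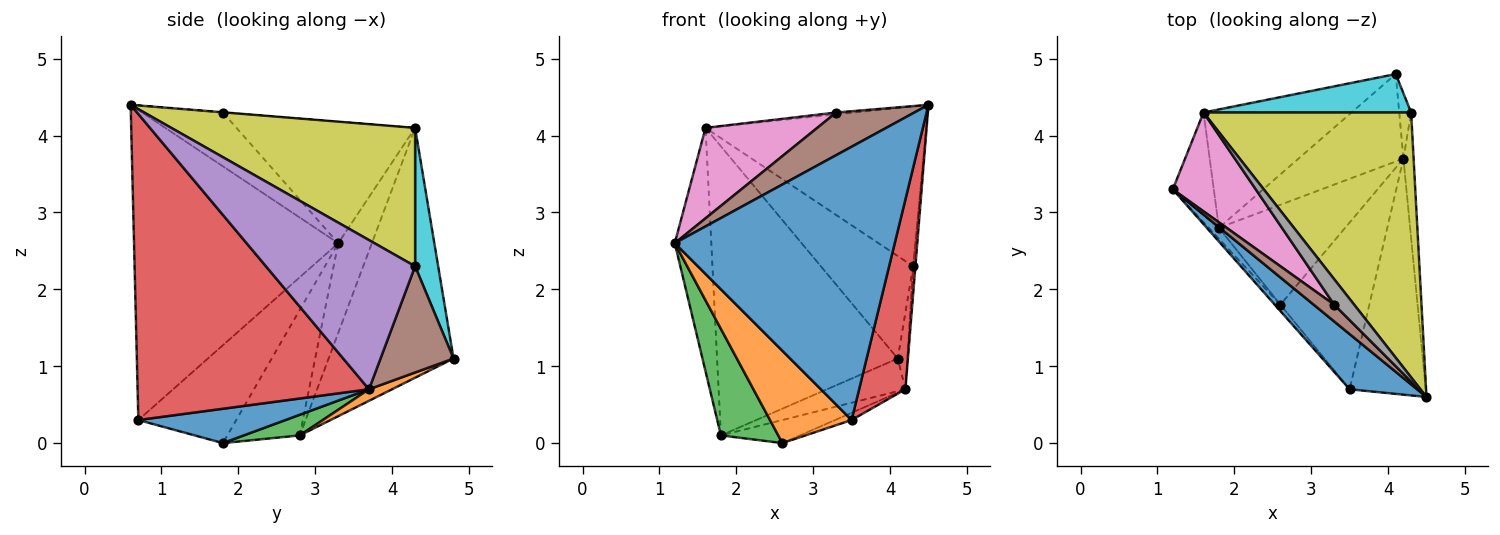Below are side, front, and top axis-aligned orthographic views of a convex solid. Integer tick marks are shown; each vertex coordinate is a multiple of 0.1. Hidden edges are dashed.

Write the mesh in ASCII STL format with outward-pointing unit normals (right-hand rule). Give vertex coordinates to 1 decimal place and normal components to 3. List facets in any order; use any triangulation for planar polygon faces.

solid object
 facet normal -0.673 -0.725 0.146
  outer loop
   vertex 3.5 0.7 0.3
   vertex 4.5 0.6 4.4
   vertex 1.2 3.3 2.6
  endloop
 endfacet
 facet normal -0.767 -0.640 -0.044
  outer loop
   vertex 3.5 0.7 0.3
   vertex 1.2 3.3 2.6
   vertex 2.6 1.8 0.0
  endloop
 endfacet
 facet normal -0.782 -0.620 -0.064
  outer loop
   vertex 1.8 2.8 0.1
   vertex 2.6 1.8 0.0
   vertex 1.2 3.3 2.6
  endloop
 endfacet
 facet normal -0.647 0.703 -0.296
  outer loop
   vertex 1.8 2.8 0.1
   vertex 1.2 3.3 2.6
   vertex 1.6 4.3 4.1
  endloop
 endfacet
 facet normal -0.539 0.779 -0.319
  outer loop
   vertex 1.8 2.8 0.1
   vertex 1.6 4.3 4.1
   vertex 4.1 4.8 1.1
  endloop
 endfacet
 facet normal -0.693 -0.671 0.264
  outer loop
   vertex 3.3 1.8 4.3
   vertex 1.2 3.3 2.6
   vertex 4.5 0.6 4.4
  endloop
 endfacet
 facet normal -0.734 -0.459 0.501
  outer loop
   vertex 3.3 1.8 4.3
   vertex 1.6 4.3 4.1
   vertex 1.2 3.3 2.6
  endloop
 endfacet
 facet normal -0.010 0.073 0.997
  outer loop
   vertex 3.3 1.8 4.3
   vertex 4.5 0.6 4.4
   vertex 1.6 4.3 4.1
  endloop
 endfacet
 facet normal 0.496 0.449 0.744
  outer loop
   vertex 4.3 4.3 2.3
   vertex 1.6 4.3 4.1
   vertex 4.5 0.6 4.4
  endloop
 endfacet
 facet normal 0.228 0.912 0.342
  outer loop
   vertex 4.3 4.3 2.3
   vertex 4.1 4.8 1.1
   vertex 1.6 4.3 4.1
  endloop
 endfacet
 facet normal 0.360 0.040 -0.932
  outer loop
   vertex 4.2 3.7 0.7
   vertex 3.5 0.7 0.3
   vertex 2.6 1.8 0.0
  endloop
 endfacet
 facet normal 0.102 0.348 -0.932
  outer loop
   vertex 4.2 3.7 0.7
   vertex 1.8 2.8 0.1
   vertex 4.1 4.8 1.1
  endloop
 endfacet
 facet normal 0.157 0.222 -0.962
  outer loop
   vertex 4.2 3.7 0.7
   vertex 2.6 1.8 0.0
   vertex 1.8 2.8 0.1
  endloop
 endfacet
 facet normal 0.953 -0.191 -0.237
  outer loop
   vertex 4.2 3.7 0.7
   vertex 4.5 0.6 4.4
   vertex 3.5 0.7 0.3
  endloop
 endfacet
 facet normal 0.998 0.015 -0.068
  outer loop
   vertex 4.2 3.7 0.7
   vertex 4.3 4.3 2.3
   vertex 4.5 0.6 4.4
  endloop
 endfacet
 facet normal 0.985 0.130 -0.110
  outer loop
   vertex 4.2 3.7 0.7
   vertex 4.1 4.8 1.1
   vertex 4.3 4.3 2.3
  endloop
 endfacet
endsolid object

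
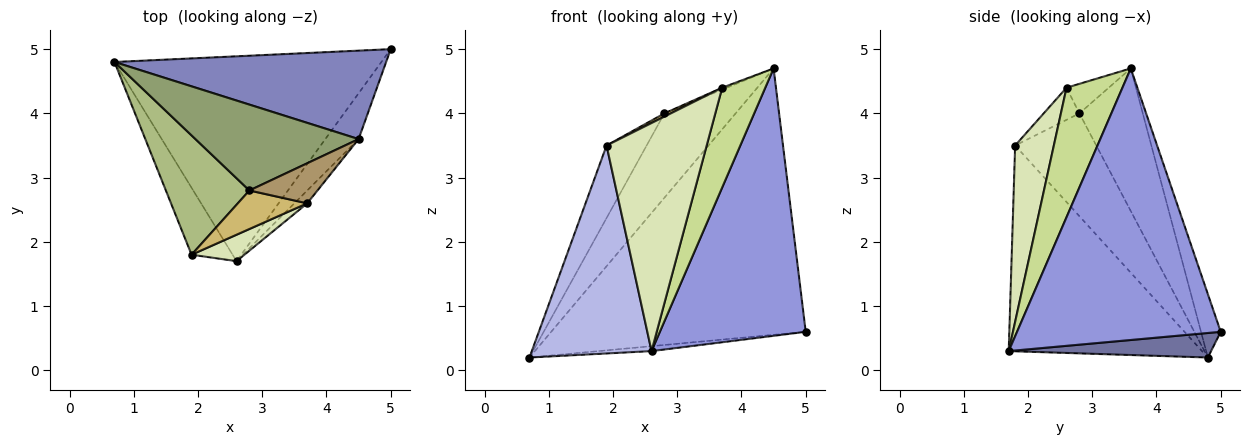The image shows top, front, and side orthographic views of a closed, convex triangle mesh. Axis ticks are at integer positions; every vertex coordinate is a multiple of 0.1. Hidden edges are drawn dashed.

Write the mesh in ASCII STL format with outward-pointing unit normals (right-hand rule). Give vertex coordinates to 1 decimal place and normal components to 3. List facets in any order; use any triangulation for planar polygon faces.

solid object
 facet normal 0.091 0.024 -0.996
  outer loop
   vertex 2.6 1.7 0.3
   vertex 0.7 4.8 0.2
   vertex 5.0 5.0 0.6
  endloop
 endfacet
 facet normal -0.073 0.947 0.314
  outer loop
   vertex 4.5 3.6 4.7
   vertex 5.0 5.0 0.6
   vertex 0.7 4.8 0.2
  endloop
 endfacet
 facet normal 0.809 -0.579 -0.099
  outer loop
   vertex 4.5 3.6 4.7
   vertex 2.6 1.7 0.3
   vertex 5.0 5.0 0.6
  endloop
 endfacet
 facet normal -0.838 -0.519 -0.167
  outer loop
   vertex 1.9 1.8 3.5
   vertex 0.7 4.8 0.2
   vertex 2.6 1.7 0.3
  endloop
 endfacet
 facet normal -0.529 0.595 0.605
  outer loop
   vertex 2.8 2.8 4.0
   vertex 4.5 3.6 4.7
   vertex 0.7 4.8 0.2
  endloop
 endfacet
 facet normal -0.725 0.358 0.589
  outer loop
   vertex 2.8 2.8 4.0
   vertex 0.7 4.8 0.2
   vertex 1.9 1.8 3.5
  endloop
 endfacet
 facet normal 0.790 -0.608 -0.078
  outer loop
   vertex 3.7 2.6 4.4
   vertex 2.6 1.7 0.3
   vertex 4.5 3.6 4.7
  endloop
 endfacet
 facet normal 0.358 -0.927 0.107
  outer loop
   vertex 3.7 2.6 4.4
   vertex 1.9 1.8 3.5
   vertex 2.6 1.7 0.3
  endloop
 endfacet
 facet normal -0.398 0.043 0.916
  outer loop
   vertex 3.7 2.6 4.4
   vertex 4.5 3.6 4.7
   vertex 2.8 2.8 4.0
  endloop
 endfacet
 facet normal -0.419 -0.075 0.905
  outer loop
   vertex 3.7 2.6 4.4
   vertex 2.8 2.8 4.0
   vertex 1.9 1.8 3.5
  endloop
 endfacet
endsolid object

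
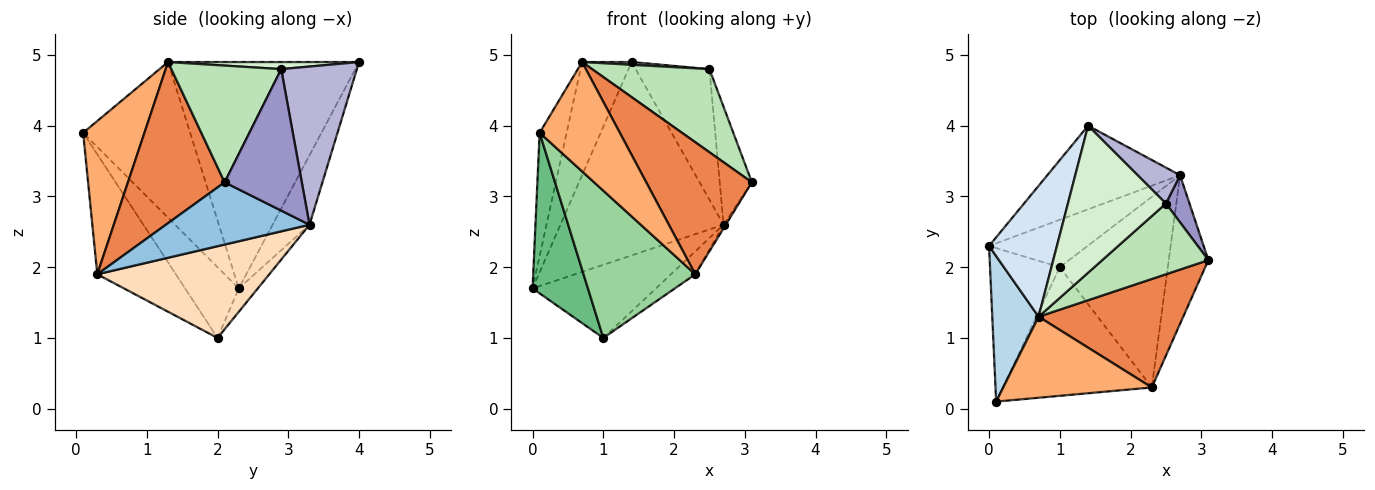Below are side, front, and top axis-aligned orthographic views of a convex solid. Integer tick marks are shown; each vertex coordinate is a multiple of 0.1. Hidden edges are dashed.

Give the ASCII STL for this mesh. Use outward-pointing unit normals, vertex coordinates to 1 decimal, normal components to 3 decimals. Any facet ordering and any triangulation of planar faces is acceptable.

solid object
 facet normal -0.203 0.899 -0.388
  outer loop
   vertex 2.7 3.3 2.6
   vertex 0.0 2.3 1.7
   vertex 1.4 4.0 4.9
  endloop
 endfacet
 facet normal 0.844 0.013 -0.537
  outer loop
   vertex 2.7 3.3 2.6
   vertex 3.1 2.1 3.2
   vertex 2.3 0.3 1.9
  endloop
 endfacet
 facet normal -0.932 0.235 0.277
  outer loop
   vertex 0.7 1.3 4.9
   vertex 0.0 2.3 1.7
   vertex 0.1 0.1 3.9
  endloop
 endfacet
 facet normal -0.930 0.241 0.279
  outer loop
   vertex 0.7 1.3 4.9
   vertex 1.4 4.0 4.9
   vertex 0.0 2.3 1.7
  endloop
 endfacet
 facet normal 0.577 -0.631 0.518
  outer loop
   vertex 0.7 1.3 4.9
   vertex 2.3 0.3 1.9
   vertex 3.1 2.1 3.2
  endloop
 endfacet
 facet normal 0.523 -0.685 0.507
  outer loop
   vertex 0.7 1.3 4.9
   vertex 0.1 0.1 3.9
   vertex 2.3 0.3 1.9
  endloop
 endfacet
 facet normal -0.128 0.832 -0.540
  outer loop
   vertex 1.0 2.0 1.0
   vertex 0.0 2.3 1.7
   vertex 2.7 3.3 2.6
  endloop
 endfacet
 facet normal 0.645 0.091 -0.759
  outer loop
   vertex 1.0 2.0 1.0
   vertex 2.7 3.3 2.6
   vertex 2.3 0.3 1.9
  endloop
 endfacet
 facet normal -0.574 -0.592 -0.566
  outer loop
   vertex 1.0 2.0 1.0
   vertex 0.1 0.1 3.9
   vertex 0.0 2.3 1.7
  endloop
 endfacet
 facet normal -0.468 -0.666 -0.581
  outer loop
   vertex 1.0 2.0 1.0
   vertex 2.3 0.3 1.9
   vertex 0.1 0.1 3.9
  endloop
 endfacet
 facet normal 0.581 -0.620 0.528
  outer loop
   vertex 2.5 2.9 4.8
   vertex 0.7 1.3 4.9
   vertex 3.1 2.1 3.2
  endloop
 endfacet
 facet normal 0.072 -0.019 0.997
  outer loop
   vertex 2.5 2.9 4.8
   vertex 1.4 4.0 4.9
   vertex 0.7 1.3 4.9
  endloop
 endfacet
 facet normal 0.912 0.380 0.152
  outer loop
   vertex 2.5 2.9 4.8
   vertex 3.1 2.1 3.2
   vertex 2.7 3.3 2.6
  endloop
 endfacet
 facet normal 0.703 0.686 0.189
  outer loop
   vertex 2.5 2.9 4.8
   vertex 2.7 3.3 2.6
   vertex 1.4 4.0 4.9
  endloop
 endfacet
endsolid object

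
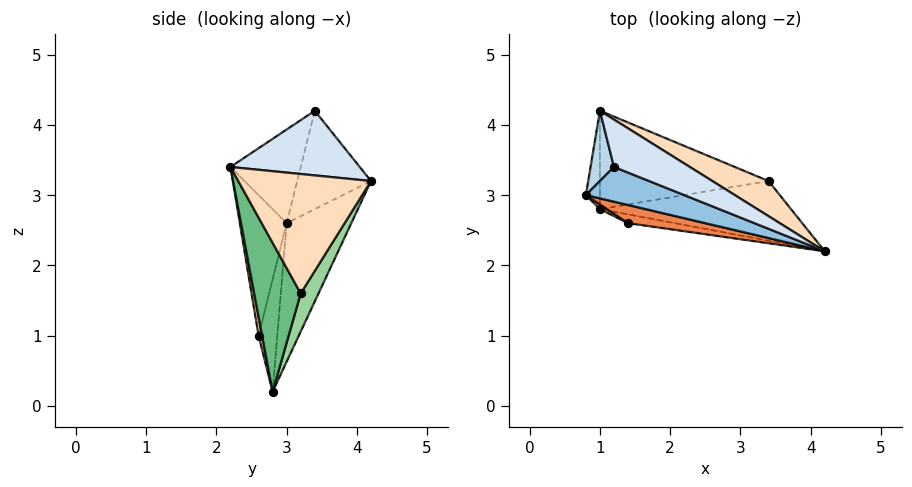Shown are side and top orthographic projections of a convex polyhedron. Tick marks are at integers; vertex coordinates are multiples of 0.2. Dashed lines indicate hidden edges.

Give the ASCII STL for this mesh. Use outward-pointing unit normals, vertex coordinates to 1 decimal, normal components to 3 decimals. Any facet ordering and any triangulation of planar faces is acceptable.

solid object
 facet normal -0.972 0.211 -0.099
  outer loop
   vertex 1.0 2.8 0.2
   vertex 0.8 3.0 2.6
   vertex 1.0 4.2 3.2
  endloop
 endfacet
 facet normal -0.285 -0.911 0.299
  outer loop
   vertex 1.2 3.4 4.2
   vertex 0.8 3.0 2.6
   vertex 4.2 2.2 3.4
  endloop
 endfacet
 facet normal -0.972 0.046 0.231
  outer loop
   vertex 1.2 3.4 4.2
   vertex 1.0 4.2 3.2
   vertex 0.8 3.0 2.6
  endloop
 endfacet
 facet normal 0.433 0.744 0.509
  outer loop
   vertex 1.2 3.4 4.2
   vertex 4.2 2.2 3.4
   vertex 1.0 4.2 3.2
  endloop
 endfacet
 facet normal -0.258 -0.956 0.142
  outer loop
   vertex 1.4 2.6 1.0
   vertex 4.2 2.2 3.4
   vertex 0.8 3.0 2.6
  endloop
 endfacet
 facet normal -0.496 -0.868 0.031
  outer loop
   vertex 1.4 2.6 1.0
   vertex 0.8 3.0 2.6
   vertex 1.0 2.8 0.2
  endloop
 endfacet
 facet normal 0.118 -0.948 -0.296
  outer loop
   vertex 1.4 2.6 1.0
   vertex 1.0 2.8 0.2
   vertex 4.2 2.2 3.4
  endloop
 endfacet
 facet normal 0.504 0.830 0.237
  outer loop
   vertex 3.4 3.2 1.6
   vertex 1.0 4.2 3.2
   vertex 4.2 2.2 3.4
  endloop
 endfacet
 facet normal 0.451 -0.680 -0.578
  outer loop
   vertex 3.4 3.2 1.6
   vertex 4.2 2.2 3.4
   vertex 1.0 2.8 0.2
  endloop
 endfacet
 facet normal 0.095 0.902 -0.421
  outer loop
   vertex 3.4 3.2 1.6
   vertex 1.0 2.8 0.2
   vertex 1.0 4.2 3.2
  endloop
 endfacet
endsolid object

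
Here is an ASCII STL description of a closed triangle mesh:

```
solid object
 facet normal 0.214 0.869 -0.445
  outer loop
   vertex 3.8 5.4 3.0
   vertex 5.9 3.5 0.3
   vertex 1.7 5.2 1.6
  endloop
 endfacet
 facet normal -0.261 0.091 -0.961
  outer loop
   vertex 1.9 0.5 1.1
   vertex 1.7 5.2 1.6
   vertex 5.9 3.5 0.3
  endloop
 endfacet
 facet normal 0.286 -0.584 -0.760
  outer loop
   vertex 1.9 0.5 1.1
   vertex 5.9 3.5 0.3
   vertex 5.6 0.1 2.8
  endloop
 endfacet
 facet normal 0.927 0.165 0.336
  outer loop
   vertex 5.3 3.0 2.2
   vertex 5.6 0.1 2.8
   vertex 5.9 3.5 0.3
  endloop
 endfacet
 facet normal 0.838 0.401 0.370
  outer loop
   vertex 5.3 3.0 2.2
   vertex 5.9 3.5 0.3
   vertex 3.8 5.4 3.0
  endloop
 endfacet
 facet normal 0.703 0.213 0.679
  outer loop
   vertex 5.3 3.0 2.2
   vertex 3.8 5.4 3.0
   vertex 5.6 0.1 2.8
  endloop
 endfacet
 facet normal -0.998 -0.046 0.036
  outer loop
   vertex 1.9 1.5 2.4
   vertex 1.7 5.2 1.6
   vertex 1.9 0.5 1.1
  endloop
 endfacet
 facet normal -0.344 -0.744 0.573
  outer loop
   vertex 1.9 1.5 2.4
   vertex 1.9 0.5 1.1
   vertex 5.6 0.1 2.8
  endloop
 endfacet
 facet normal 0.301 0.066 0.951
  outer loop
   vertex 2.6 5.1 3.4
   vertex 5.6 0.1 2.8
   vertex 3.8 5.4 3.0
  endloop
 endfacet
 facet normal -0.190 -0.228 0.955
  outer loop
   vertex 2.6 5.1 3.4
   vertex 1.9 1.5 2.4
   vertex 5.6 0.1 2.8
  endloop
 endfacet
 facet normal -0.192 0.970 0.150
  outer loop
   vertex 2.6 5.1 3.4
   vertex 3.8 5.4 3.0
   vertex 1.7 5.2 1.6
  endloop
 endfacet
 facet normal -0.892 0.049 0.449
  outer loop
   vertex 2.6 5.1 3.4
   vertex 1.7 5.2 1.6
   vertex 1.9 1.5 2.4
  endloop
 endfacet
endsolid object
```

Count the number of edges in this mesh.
18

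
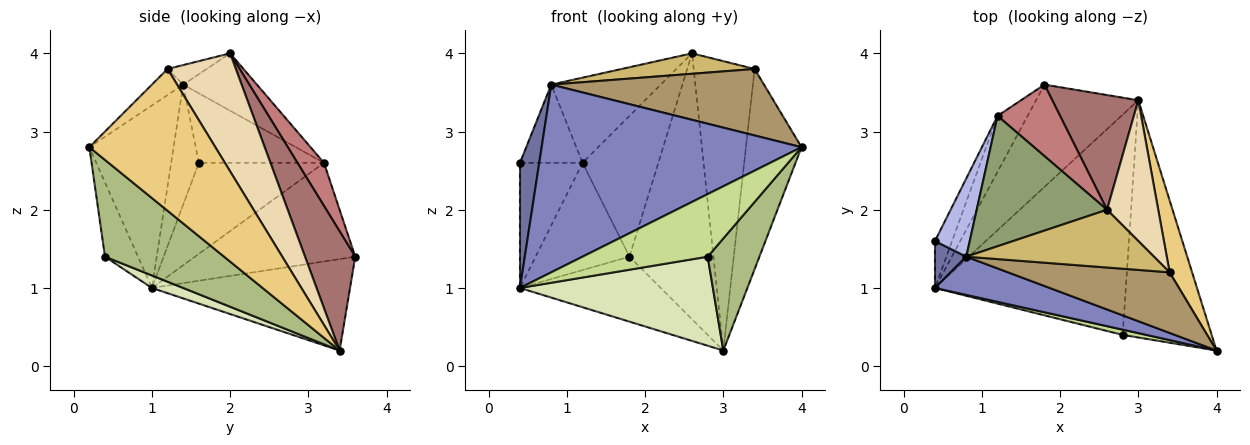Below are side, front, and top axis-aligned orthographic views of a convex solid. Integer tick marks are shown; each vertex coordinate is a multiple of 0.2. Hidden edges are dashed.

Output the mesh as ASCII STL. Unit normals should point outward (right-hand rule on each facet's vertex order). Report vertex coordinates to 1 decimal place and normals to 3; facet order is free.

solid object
 facet normal -0.803 -0.558 0.209
  outer loop
   vertex 0.8 1.4 3.6
   vertex 0.4 1.6 2.6
   vertex 0.4 1.0 1.0
  endloop
 endfacet
 facet normal -0.303 -0.934 0.190
  outer loop
   vertex 0.8 1.4 3.6
   vertex 0.4 1.0 1.0
   vertex 4.0 0.2 2.8
  endloop
 endfacet
 facet normal -0.882 0.441 -0.165
  outer loop
   vertex 1.2 3.2 2.6
   vertex 0.4 1.0 1.0
   vertex 0.4 1.6 2.6
  endloop
 endfacet
 facet normal -0.816 0.408 0.408
  outer loop
   vertex 1.2 3.2 2.6
   vertex 0.4 1.6 2.6
   vertex 0.8 1.4 3.6
  endloop
 endfacet
 facet normal -0.346 0.513 0.786
  outer loop
   vertex 1.2 3.2 2.6
   vertex 0.8 1.4 3.6
   vertex 2.6 2.0 4.0
  endloop
 endfacet
 facet normal 0.701 -0.305 -0.645
  outer loop
   vertex 2.8 0.4 1.4
   vertex 3.0 3.4 0.2
   vertex 4.0 0.2 2.8
  endloop
 endfacet
 facet normal -0.254 -0.964 0.080
  outer loop
   vertex 2.8 0.4 1.4
   vertex 4.0 0.2 2.8
   vertex 0.4 1.0 1.0
  endloop
 endfacet
 facet normal 0.061 -0.374 -0.925
  outer loop
   vertex 2.8 0.4 1.4
   vertex 0.4 1.0 1.0
   vertex 3.0 3.4 0.2
  endloop
 endfacet
 facet normal -0.108 -0.735 0.670
  outer loop
   vertex 3.4 1.2 3.8
   vertex 0.8 1.4 3.6
   vertex 4.0 0.2 2.8
  endloop
 endfacet
 facet normal -0.098 -0.332 0.938
  outer loop
   vertex 3.4 1.2 3.8
   vertex 2.6 2.0 4.0
   vertex 0.8 1.4 3.6
  endloop
 endfacet
 facet normal 0.905 0.400 0.144
  outer loop
   vertex 3.4 1.2 3.8
   vertex 4.0 0.2 2.8
   vertex 3.0 3.4 0.2
  endloop
 endfacet
 facet normal 0.710 0.633 0.308
  outer loop
   vertex 3.4 1.2 3.8
   vertex 3.0 3.4 0.2
   vertex 2.6 2.0 4.0
  endloop
 endfacet
 facet normal 0.481 0.805 0.347
  outer loop
   vertex 1.8 3.6 1.4
   vertex 2.6 2.0 4.0
   vertex 3.0 3.4 0.2
  endloop
 endfacet
 facet normal 0.297 0.851 0.432
  outer loop
   vertex 1.8 3.6 1.4
   vertex 1.2 3.2 2.6
   vertex 2.6 2.0 4.0
  endloop
 endfacet
 facet normal -0.602 0.428 -0.674
  outer loop
   vertex 1.8 3.6 1.4
   vertex 3.0 3.4 0.2
   vertex 0.4 1.0 1.0
  endloop
 endfacet
 facet normal -0.835 0.489 -0.254
  outer loop
   vertex 1.8 3.6 1.4
   vertex 0.4 1.0 1.0
   vertex 1.2 3.2 2.6
  endloop
 endfacet
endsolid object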